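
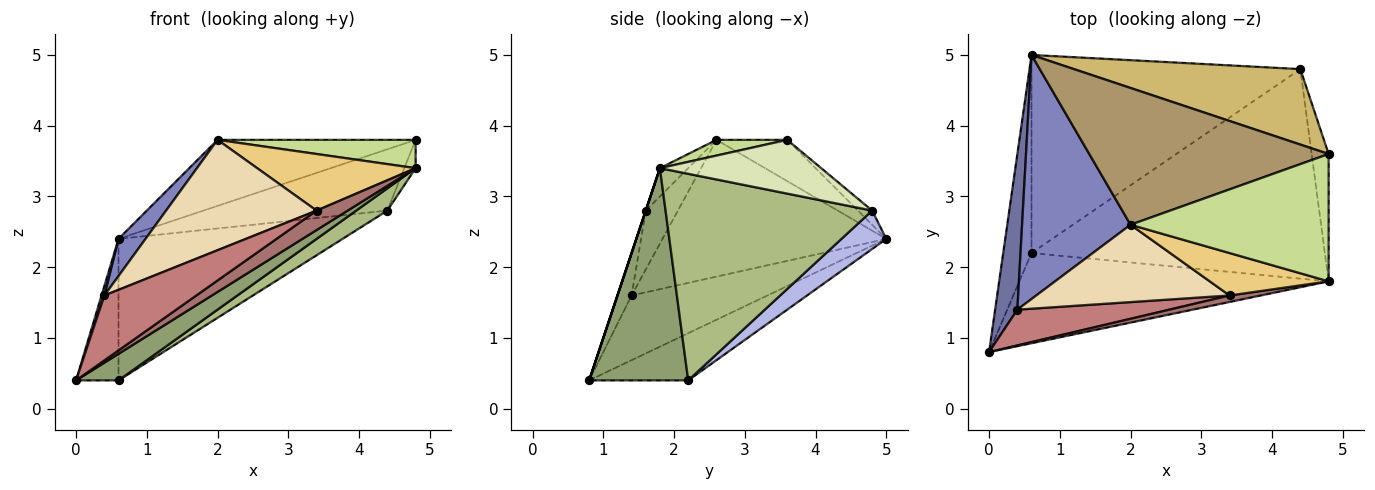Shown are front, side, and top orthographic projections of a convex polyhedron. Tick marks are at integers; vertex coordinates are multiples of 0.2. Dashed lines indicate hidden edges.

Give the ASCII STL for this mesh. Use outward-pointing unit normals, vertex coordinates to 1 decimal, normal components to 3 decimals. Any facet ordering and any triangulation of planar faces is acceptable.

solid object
 facet normal -0.946 -0.020 0.325
  outer loop
   vertex 0.4 1.4 1.6
   vertex 0.6 5.0 2.4
   vertex 0.0 0.8 0.4
  endloop
 endfacet
 facet normal -0.780 -0.094 0.619
  outer loop
   vertex 0.4 1.4 1.6
   vertex 2.0 2.6 3.8
   vertex 0.6 5.0 2.4
  endloop
 endfacet
 facet normal -0.805 0.345 -0.483
  outer loop
   vertex 0.6 2.2 0.4
   vertex 0.0 0.8 0.4
   vertex 0.6 5.0 2.4
  endloop
 endfacet
 facet normal 0.115 0.577 -0.808
  outer loop
   vertex 0.6 2.2 0.4
   vertex 0.6 5.0 2.4
   vertex 4.4 4.8 2.8
  endloop
 endfacet
 facet normal 0.550 -0.236 -0.801
  outer loop
   vertex 0.6 2.2 0.4
   vertex 4.8 1.8 3.4
   vertex 0.0 0.8 0.4
  endloop
 endfacet
 facet normal 0.574 -0.086 -0.815
  outer loop
   vertex 0.6 2.2 0.4
   vertex 4.4 4.8 2.8
   vertex 4.8 1.8 3.4
  endloop
 endfacet
 facet normal 0.077 -0.216 0.973
  outer loop
   vertex 4.8 3.6 3.8
   vertex 2.0 2.6 3.8
   vertex 4.8 1.8 3.4
  endloop
 endfacet
 facet normal 0.951 0.067 -0.300
  outer loop
   vertex 4.8 3.6 3.8
   vertex 4.8 1.8 3.4
   vertex 4.4 4.8 2.8
  endloop
 endfacet
 facet normal -0.153 0.430 0.890
  outer loop
   vertex 4.8 3.6 3.8
   vertex 0.6 5.0 2.4
   vertex 2.0 2.6 3.8
  endloop
 endfacet
 facet normal -0.048 0.630 0.775
  outer loop
   vertex 4.8 3.6 3.8
   vertex 4.4 4.8 2.8
   vertex 0.6 5.0 2.4
  endloop
 endfacet
 facet normal -0.141 -0.792 0.594
  outer loop
   vertex 3.4 1.6 2.8
   vertex 4.8 1.8 3.4
   vertex 2.0 2.6 3.8
  endloop
 endfacet
 facet normal -0.172 -0.807 0.565
  outer loop
   vertex 3.4 1.6 2.8
   vertex 2.0 2.6 3.8
   vertex 0.4 1.4 1.6
  endloop
 endfacet
 facet normal 0.000 -0.949 0.316
  outer loop
   vertex 3.4 1.6 2.8
   vertex 0.0 0.8 0.4
   vertex 4.8 1.8 3.4
  endloop
 endfacet
 facet normal -0.134 -0.868 0.478
  outer loop
   vertex 3.4 1.6 2.8
   vertex 0.4 1.4 1.6
   vertex 0.0 0.8 0.4
  endloop
 endfacet
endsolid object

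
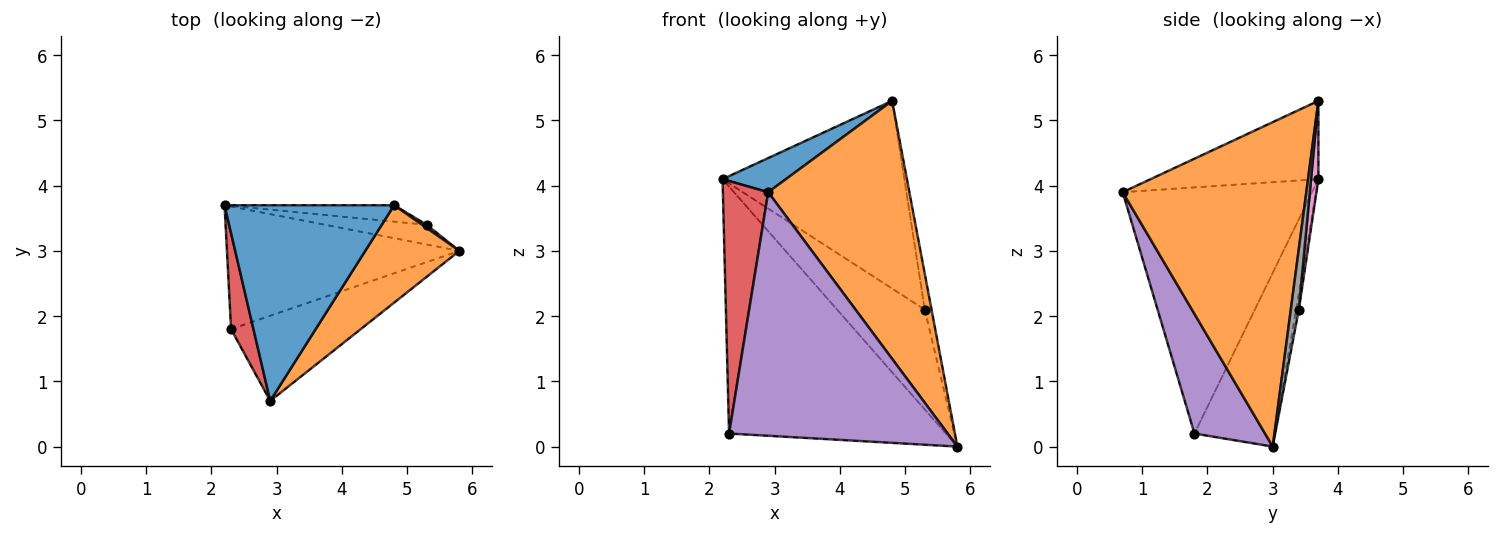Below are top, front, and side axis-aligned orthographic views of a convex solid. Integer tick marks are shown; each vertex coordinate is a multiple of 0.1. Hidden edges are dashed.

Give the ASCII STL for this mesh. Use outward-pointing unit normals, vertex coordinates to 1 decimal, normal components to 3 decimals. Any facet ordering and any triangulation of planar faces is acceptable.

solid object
 facet normal -0.414 -0.156 0.897
  outer loop
   vertex 4.8 3.7 5.3
   vertex 2.2 3.7 4.1
   vertex 2.9 0.7 3.9
  endloop
 endfacet
 facet normal 0.773 -0.594 0.224
  outer loop
   vertex 4.8 3.7 5.3
   vertex 2.9 0.7 3.9
   vertex 5.8 3.0 0.0
  endloop
 endfacet
 facet normal -0.316 0.850 -0.422
  outer loop
   vertex 2.3 1.8 0.2
   vertex 2.2 3.7 4.1
   vertex 5.8 3.0 0.0
  endloop
 endfacet
 facet normal -0.969 -0.232 0.088
  outer loop
   vertex 2.3 1.8 0.2
   vertex 2.9 0.7 3.9
   vertex 2.2 3.7 4.1
  endloop
 endfacet
 facet normal 0.292 -0.903 -0.316
  outer loop
   vertex 2.3 1.8 0.2
   vertex 5.8 3.0 0.0
   vertex 2.9 0.7 3.9
  endloop
 endfacet
 facet normal -0.030 0.981 -0.194
  outer loop
   vertex 5.3 3.4 2.1
   vertex 5.8 3.0 0.0
   vertex 2.2 3.7 4.1
  endloop
 endfacet
 facet normal 0.040 0.995 -0.087
  outer loop
   vertex 5.3 3.4 2.1
   vertex 2.2 3.7 4.1
   vertex 4.8 3.7 5.3
  endloop
 endfacet
 facet normal 0.762 0.645 0.059
  outer loop
   vertex 5.3 3.4 2.1
   vertex 4.8 3.7 5.3
   vertex 5.8 3.0 0.0
  endloop
 endfacet
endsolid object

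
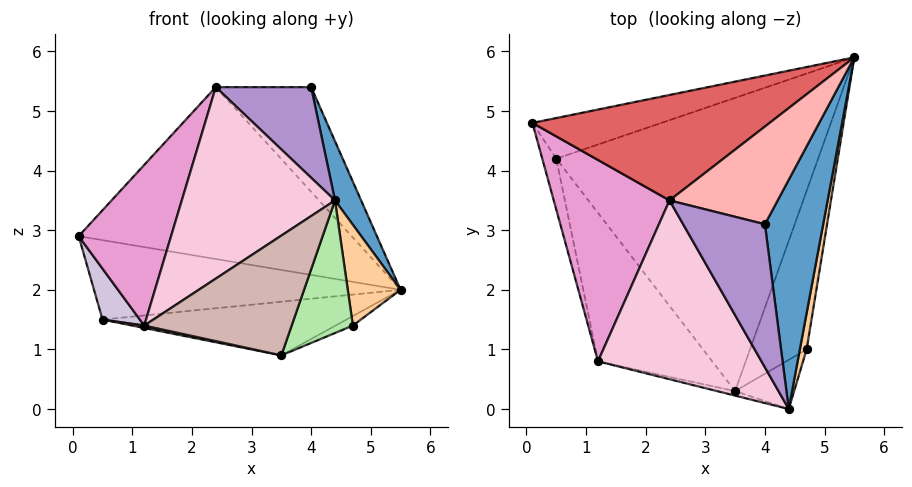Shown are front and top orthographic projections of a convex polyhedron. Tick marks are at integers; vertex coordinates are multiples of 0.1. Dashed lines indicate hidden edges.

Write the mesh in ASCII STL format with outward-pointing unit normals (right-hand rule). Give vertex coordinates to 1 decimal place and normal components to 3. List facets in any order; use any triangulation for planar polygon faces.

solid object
 facet normal 0.936 -0.088 0.341
  outer loop
   vertex 4.0 3.1 5.4
   vertex 4.4 0.0 3.5
   vertex 5.5 5.9 2.0
  endloop
 endfacet
 facet normal -0.249 0.862 -0.441
  outer loop
   vertex 0.5 4.2 1.5
   vertex 0.1 4.8 2.9
   vertex 5.5 5.9 2.0
  endloop
 endfacet
 facet normal 0.037 0.180 -0.983
  outer loop
   vertex 0.5 4.2 1.5
   vertex 5.5 5.9 2.0
   vertex 3.5 0.3 0.9
  endloop
 endfacet
 facet normal 0.984 -0.168 0.061
  outer loop
   vertex 4.7 1.0 1.4
   vertex 5.5 5.9 2.0
   vertex 4.4 0.0 3.5
  endloop
 endfacet
 facet normal 0.356 0.056 -0.933
  outer loop
   vertex 4.7 1.0 1.4
   vertex 3.5 0.3 0.9
   vertex 5.5 5.9 2.0
  endloop
 endfacet
 facet normal 0.569 -0.771 -0.286
  outer loop
   vertex 4.7 1.0 1.4
   vertex 4.4 0.0 3.5
   vertex 3.5 0.3 0.9
  endloop
 endfacet
 facet normal -0.086 0.849 0.521
  outer loop
   vertex 2.4 3.5 5.4
   vertex 5.5 5.9 2.0
   vertex 0.1 4.8 2.9
  endloop
 endfacet
 facet normal 0.180 0.719 0.671
  outer loop
   vertex 2.4 3.5 5.4
   vertex 4.0 3.1 5.4
   vertex 5.5 5.9 2.0
  endloop
 endfacet
 facet normal -0.133 -0.530 0.837
  outer loop
   vertex 2.4 3.5 5.4
   vertex 4.4 0.0 3.5
   vertex 4.0 3.1 5.4
  endloop
 endfacet
 facet normal -0.962 -0.192 -0.192
  outer loop
   vertex 1.2 0.8 1.4
   vertex 0.1 4.8 2.9
   vertex 0.5 4.2 1.5
  endloop
 endfacet
 facet normal -0.216 -0.016 -0.976
  outer loop
   vertex 1.2 0.8 1.4
   vertex 0.5 4.2 1.5
   vertex 3.5 0.3 0.9
  endloop
 endfacet
 facet normal -0.220 -0.975 -0.036
  outer loop
   vertex 1.2 0.8 1.4
   vertex 3.5 0.3 0.9
   vertex 4.4 0.0 3.5
  endloop
 endfacet
 facet normal -0.769 -0.399 0.500
  outer loop
   vertex 1.2 0.8 1.4
   vertex 2.4 3.5 5.4
   vertex 0.1 4.8 2.9
  endloop
 endfacet
 facet normal -0.533 -0.618 0.577
  outer loop
   vertex 1.2 0.8 1.4
   vertex 4.4 0.0 3.5
   vertex 2.4 3.5 5.4
  endloop
 endfacet
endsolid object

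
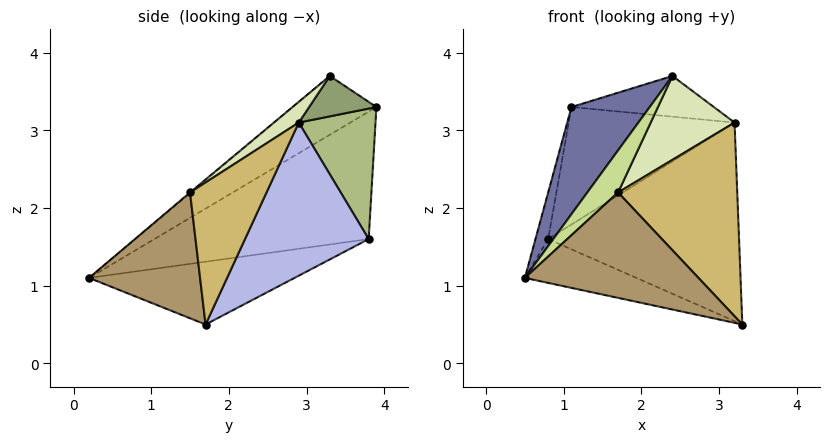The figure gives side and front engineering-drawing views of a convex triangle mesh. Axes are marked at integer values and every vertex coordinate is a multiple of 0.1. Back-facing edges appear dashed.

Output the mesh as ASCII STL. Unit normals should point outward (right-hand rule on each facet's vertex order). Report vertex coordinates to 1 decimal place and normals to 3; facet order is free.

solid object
 facet normal -0.435 -0.407 0.803
  outer loop
   vertex 2.4 3.3 3.7
   vertex 1.1 3.9 3.3
   vertex 0.5 0.2 1.1
  endloop
 endfacet
 facet normal -0.286 0.155 -0.946
  outer loop
   vertex 0.8 3.8 1.6
   vertex 3.3 1.7 0.5
   vertex 0.5 0.2 1.1
  endloop
 endfacet
 facet normal -0.984 0.058 0.170
  outer loop
   vertex 0.8 3.8 1.6
   vertex 0.5 0.2 1.1
   vertex 1.1 3.9 3.3
  endloop
 endfacet
 facet normal 0.511 0.788 -0.344
  outer loop
   vertex 3.2 2.9 3.1
   vertex 3.3 1.7 0.5
   vertex 0.8 3.8 1.6
  endloop
 endfacet
 facet normal 0.427 0.904 -0.033
  outer loop
   vertex 3.2 2.9 3.1
   vertex 1.1 3.9 3.3
   vertex 2.4 3.3 3.7
  endloop
 endfacet
 facet normal 0.417 0.900 -0.126
  outer loop
   vertex 3.2 2.9 3.1
   vertex 0.8 3.8 1.6
   vertex 1.1 3.9 3.3
  endloop
 endfacet
 facet normal -0.019 -0.636 0.772
  outer loop
   vertex 1.7 1.5 2.2
   vertex 2.4 3.3 3.7
   vertex 0.5 0.2 1.1
  endloop
 endfacet
 facet normal 0.199 -0.672 0.713
  outer loop
   vertex 1.7 1.5 2.2
   vertex 3.2 2.9 3.1
   vertex 2.4 3.3 3.7
  endloop
 endfacet
 facet normal 0.499 -0.780 0.378
  outer loop
   vertex 1.7 1.5 2.2
   vertex 0.5 0.2 1.1
   vertex 3.3 1.7 0.5
  endloop
 endfacet
 facet normal 0.500 -0.779 0.379
  outer loop
   vertex 1.7 1.5 2.2
   vertex 3.3 1.7 0.5
   vertex 3.2 2.9 3.1
  endloop
 endfacet
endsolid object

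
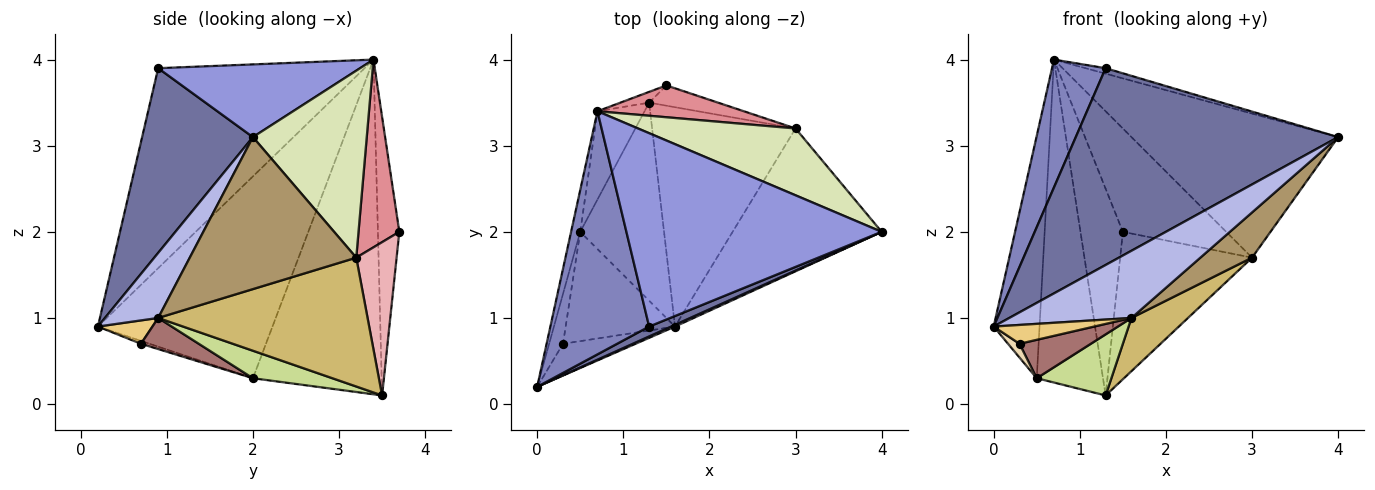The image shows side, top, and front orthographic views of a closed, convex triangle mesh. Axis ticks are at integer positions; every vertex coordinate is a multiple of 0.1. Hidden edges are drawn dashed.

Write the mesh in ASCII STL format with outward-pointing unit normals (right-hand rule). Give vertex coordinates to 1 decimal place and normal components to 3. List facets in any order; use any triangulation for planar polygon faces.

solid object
 facet normal 0.389 -0.920 0.046
  outer loop
   vertex 1.3 0.9 3.9
   vertex 0.0 0.2 0.9
   vertex 4.0 2.0 3.1
  endloop
 endfacet
 facet normal -0.873 -0.227 0.431
  outer loop
   vertex 1.3 0.9 3.9
   vertex 0.7 3.4 4.0
   vertex 0.0 0.2 0.9
  endloop
 endfacet
 facet normal 0.274 0.027 0.961
  outer loop
   vertex 1.3 0.9 3.9
   vertex 4.0 2.0 3.1
   vertex 0.7 3.4 4.0
  endloop
 endfacet
 facet normal 0.399 -0.916 0.023
  outer loop
   vertex 1.6 0.9 1.0
   vertex 4.0 2.0 3.1
   vertex 0.0 0.2 0.9
  endloop
 endfacet
 facet normal -0.966 0.254 -0.044
  outer loop
   vertex 0.5 2.0 0.3
   vertex 0.0 0.2 0.9
   vertex 0.7 3.4 4.0
  endloop
 endfacet
 facet normal -0.882 0.454 -0.124
  outer loop
   vertex 0.5 2.0 0.3
   vertex 0.7 3.4 4.0
   vertex 1.3 3.5 0.1
  endloop
 endfacet
 facet normal 0.299 -0.281 -0.912
  outer loop
   vertex 0.5 2.0 0.3
   vertex 1.3 3.5 0.1
   vertex 1.6 0.9 1.0
  endloop
 endfacet
 facet normal 0.447 0.812 0.376
  outer loop
   vertex 3.0 3.2 1.7
   vertex 0.7 3.4 4.0
   vertex 4.0 2.0 3.1
  endloop
 endfacet
 facet normal 0.697 -0.216 -0.683
  outer loop
   vertex 3.0 3.2 1.7
   vertex 4.0 2.0 3.1
   vertex 1.6 0.9 1.0
  endloop
 endfacet
 facet normal 0.658 -0.178 -0.732
  outer loop
   vertex 3.0 3.2 1.7
   vertex 1.6 0.9 1.0
   vertex 1.3 3.5 0.1
  endloop
 endfacet
 facet normal 0.267 -0.492 -0.829
  outer loop
   vertex 0.3 0.7 0.7
   vertex 1.6 0.9 1.0
   vertex 0.0 0.2 0.9
  endloop
 endfacet
 facet normal -0.196 -0.261 -0.945
  outer loop
   vertex 0.3 0.7 0.7
   vertex 0.0 0.2 0.9
   vertex 0.5 2.0 0.3
  endloop
 endfacet
 facet normal 0.260 -0.320 -0.911
  outer loop
   vertex 0.3 0.7 0.7
   vertex 0.5 2.0 0.3
   vertex 1.6 0.9 1.0
  endloop
 endfacet
 facet normal -0.450 0.892 -0.046
  outer loop
   vertex 1.5 3.7 2.0
   vertex 1.3 3.5 0.1
   vertex 0.7 3.4 4.0
  endloop
 endfacet
 facet normal 0.353 0.894 0.275
  outer loop
   vertex 1.5 3.7 2.0
   vertex 0.7 3.4 4.0
   vertex 3.0 3.2 1.7
  endloop
 endfacet
 facet normal 0.290 0.948 -0.130
  outer loop
   vertex 1.5 3.7 2.0
   vertex 3.0 3.2 1.7
   vertex 1.3 3.5 0.1
  endloop
 endfacet
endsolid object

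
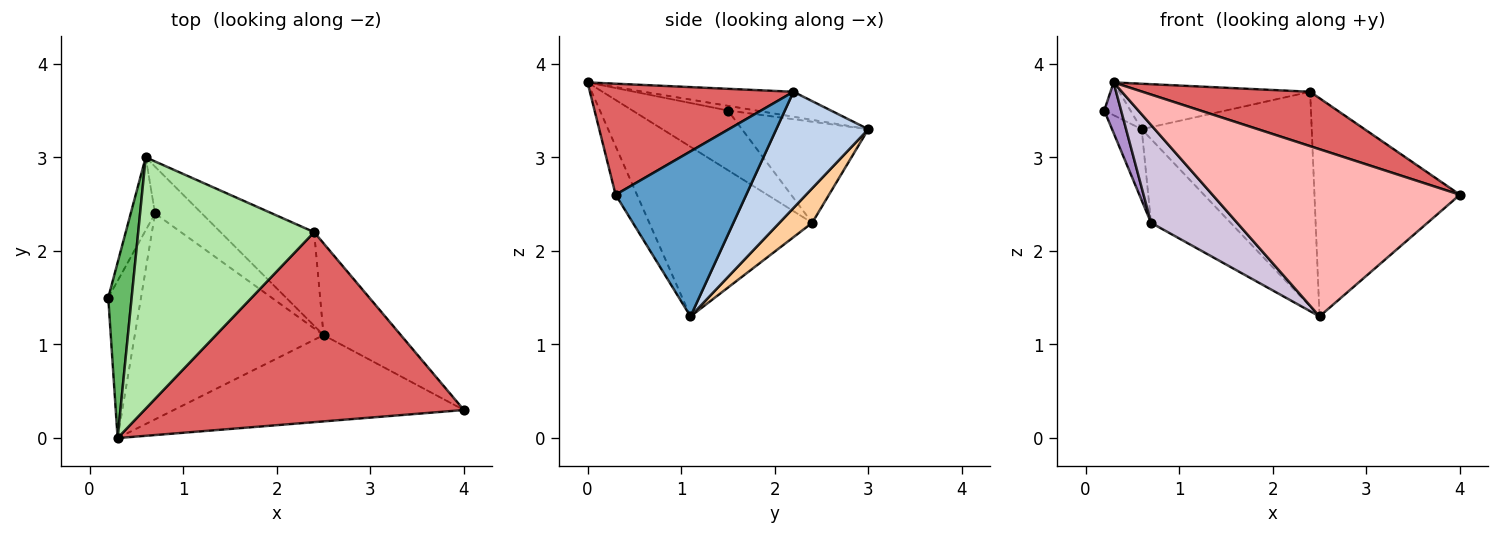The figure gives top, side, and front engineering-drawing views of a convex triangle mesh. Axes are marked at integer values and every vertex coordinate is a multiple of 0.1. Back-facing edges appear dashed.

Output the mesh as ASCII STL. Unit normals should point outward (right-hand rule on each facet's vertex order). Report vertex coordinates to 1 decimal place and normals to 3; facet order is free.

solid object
 facet normal 0.638 0.710 -0.299
  outer loop
   vertex 2.4 2.2 3.7
   vertex 4.0 0.3 2.6
   vertex 2.5 1.1 1.3
  endloop
 endfacet
 facet normal 0.444 0.821 -0.358
  outer loop
   vertex 2.4 2.2 3.7
   vertex 2.5 1.1 1.3
   vertex 0.6 3.0 3.3
  endloop
 endfacet
 facet normal -0.948 0.222 -0.228
  outer loop
   vertex 0.7 2.4 2.3
   vertex 0.2 1.5 3.5
   vertex 0.6 3.0 3.3
  endloop
 endfacet
 facet normal 0.338 0.821 -0.459
  outer loop
   vertex 0.7 2.4 2.3
   vertex 0.6 3.0 3.3
   vertex 2.5 1.1 1.3
  endloop
 endfacet
 facet normal -0.193 0.180 0.965
  outer loop
   vertex 0.3 0.0 3.8
   vertex 0.6 3.0 3.3
   vertex 0.2 1.5 3.5
  endloop
 endfacet
 facet normal -0.138 0.176 0.975
  outer loop
   vertex 0.3 0.0 3.8
   vertex 2.4 2.2 3.7
   vertex 0.6 3.0 3.3
  endloop
 endfacet
 facet normal 0.317 -0.261 0.912
  outer loop
   vertex 0.3 0.0 3.8
   vertex 4.0 0.3 2.6
   vertex 2.4 2.2 3.7
  endloop
 endfacet
 facet normal -0.076 -0.886 -0.457
  outer loop
   vertex 0.3 0.0 3.8
   vertex 2.5 1.1 1.3
   vertex 4.0 0.3 2.6
  endloop
 endfacet
 facet normal -0.866 -0.153 -0.476
  outer loop
   vertex 0.3 0.0 3.8
   vertex 0.2 1.5 3.5
   vertex 0.7 2.4 2.3
  endloop
 endfacet
 facet normal -0.630 -0.333 -0.701
  outer loop
   vertex 0.3 0.0 3.8
   vertex 0.7 2.4 2.3
   vertex 2.5 1.1 1.3
  endloop
 endfacet
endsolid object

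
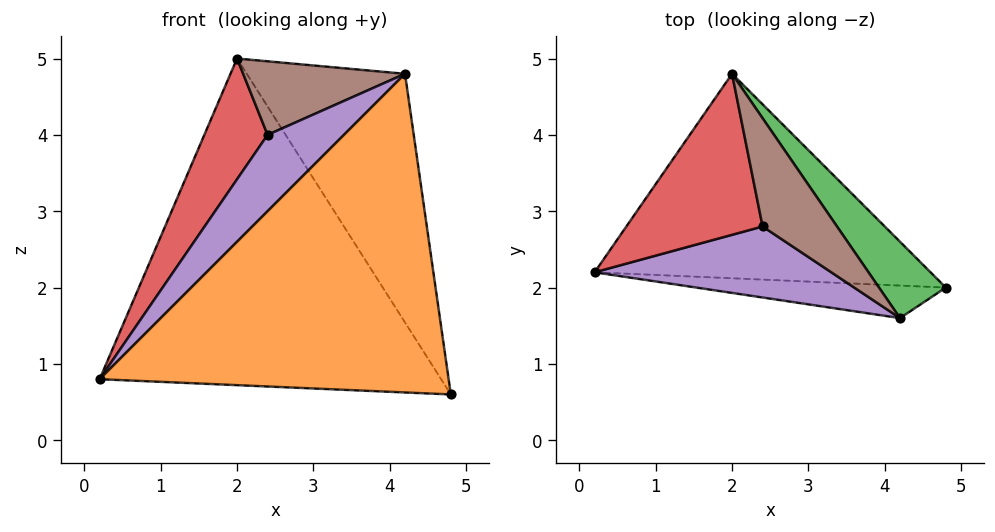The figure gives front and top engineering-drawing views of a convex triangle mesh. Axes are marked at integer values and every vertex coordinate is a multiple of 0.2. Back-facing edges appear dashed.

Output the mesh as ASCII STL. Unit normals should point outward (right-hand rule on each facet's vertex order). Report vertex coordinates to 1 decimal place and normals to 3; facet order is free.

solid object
 facet normal 0.014 0.848 -0.531
  outer loop
   vertex 2.0 4.8 5.0
   vertex 4.8 2.0 0.6
   vertex 0.2 2.2 0.8
  endloop
 endfacet
 facet normal -0.048 -0.994 -0.101
  outer loop
   vertex 4.2 1.6 4.8
   vertex 0.2 2.2 0.8
   vertex 4.8 2.0 0.6
  endloop
 endfacet
 facet normal 0.817 0.551 0.169
  outer loop
   vertex 4.2 1.6 4.8
   vertex 4.8 2.0 0.6
   vertex 2.0 4.8 5.0
  endloop
 endfacet
 facet normal -0.707 -0.424 0.566
  outer loop
   vertex 2.4 2.8 4.0
   vertex 2.0 4.8 5.0
   vertex 0.2 2.2 0.8
  endloop
 endfacet
 facet normal -0.620 -0.574 0.534
  outer loop
   vertex 2.4 2.8 4.0
   vertex 0.2 2.2 0.8
   vertex 4.2 1.6 4.8
  endloop
 endfacet
 facet normal -0.596 -0.451 0.664
  outer loop
   vertex 2.4 2.8 4.0
   vertex 4.2 1.6 4.8
   vertex 2.0 4.8 5.0
  endloop
 endfacet
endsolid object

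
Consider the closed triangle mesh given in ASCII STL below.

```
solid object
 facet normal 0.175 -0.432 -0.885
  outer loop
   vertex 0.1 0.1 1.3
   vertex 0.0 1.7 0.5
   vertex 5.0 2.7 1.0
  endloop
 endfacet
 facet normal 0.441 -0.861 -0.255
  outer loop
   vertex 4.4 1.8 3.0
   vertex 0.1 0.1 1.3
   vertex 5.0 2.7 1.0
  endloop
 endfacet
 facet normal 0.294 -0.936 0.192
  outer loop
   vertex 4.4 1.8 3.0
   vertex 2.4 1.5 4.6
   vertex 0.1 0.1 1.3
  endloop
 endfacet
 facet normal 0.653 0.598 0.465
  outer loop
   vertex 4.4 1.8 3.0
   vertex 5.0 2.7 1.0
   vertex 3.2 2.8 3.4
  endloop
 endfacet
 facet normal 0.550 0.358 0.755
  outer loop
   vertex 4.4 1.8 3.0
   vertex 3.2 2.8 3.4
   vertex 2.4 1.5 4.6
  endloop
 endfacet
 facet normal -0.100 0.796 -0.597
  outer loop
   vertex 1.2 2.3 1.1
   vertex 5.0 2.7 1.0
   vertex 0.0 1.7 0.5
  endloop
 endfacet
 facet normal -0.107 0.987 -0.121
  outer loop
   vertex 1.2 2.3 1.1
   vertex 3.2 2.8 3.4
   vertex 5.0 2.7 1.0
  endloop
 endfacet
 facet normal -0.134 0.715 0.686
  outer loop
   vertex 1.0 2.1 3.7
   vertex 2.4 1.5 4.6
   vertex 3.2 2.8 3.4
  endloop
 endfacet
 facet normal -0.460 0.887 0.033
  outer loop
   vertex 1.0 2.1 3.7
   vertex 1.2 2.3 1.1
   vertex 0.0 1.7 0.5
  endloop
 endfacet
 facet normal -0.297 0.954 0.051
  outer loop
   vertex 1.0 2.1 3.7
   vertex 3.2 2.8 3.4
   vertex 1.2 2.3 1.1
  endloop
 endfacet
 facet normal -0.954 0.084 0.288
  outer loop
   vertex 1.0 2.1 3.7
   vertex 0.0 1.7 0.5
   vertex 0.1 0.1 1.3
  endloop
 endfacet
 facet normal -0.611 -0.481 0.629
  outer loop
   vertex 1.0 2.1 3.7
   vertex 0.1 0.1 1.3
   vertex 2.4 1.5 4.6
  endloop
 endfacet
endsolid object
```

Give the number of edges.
18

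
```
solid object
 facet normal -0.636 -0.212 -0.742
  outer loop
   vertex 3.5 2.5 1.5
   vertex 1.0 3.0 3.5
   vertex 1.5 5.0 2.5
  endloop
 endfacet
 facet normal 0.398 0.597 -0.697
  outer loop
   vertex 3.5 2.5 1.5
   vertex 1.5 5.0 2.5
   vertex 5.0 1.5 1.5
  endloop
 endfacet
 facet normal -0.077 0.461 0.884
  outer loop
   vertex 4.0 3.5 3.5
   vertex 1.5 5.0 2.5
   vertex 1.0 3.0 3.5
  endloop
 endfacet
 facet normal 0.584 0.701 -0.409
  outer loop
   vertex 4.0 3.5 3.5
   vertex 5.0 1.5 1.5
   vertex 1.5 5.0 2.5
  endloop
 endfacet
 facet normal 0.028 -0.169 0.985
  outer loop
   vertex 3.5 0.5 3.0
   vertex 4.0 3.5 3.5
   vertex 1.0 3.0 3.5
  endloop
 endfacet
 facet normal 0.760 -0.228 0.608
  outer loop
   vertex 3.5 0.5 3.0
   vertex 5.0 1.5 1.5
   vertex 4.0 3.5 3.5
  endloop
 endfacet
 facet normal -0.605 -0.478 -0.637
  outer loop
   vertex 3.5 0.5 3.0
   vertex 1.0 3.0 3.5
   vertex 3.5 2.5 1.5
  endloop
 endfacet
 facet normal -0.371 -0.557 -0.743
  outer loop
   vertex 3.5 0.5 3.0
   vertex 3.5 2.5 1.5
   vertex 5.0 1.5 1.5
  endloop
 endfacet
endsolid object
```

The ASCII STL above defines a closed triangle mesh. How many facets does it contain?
8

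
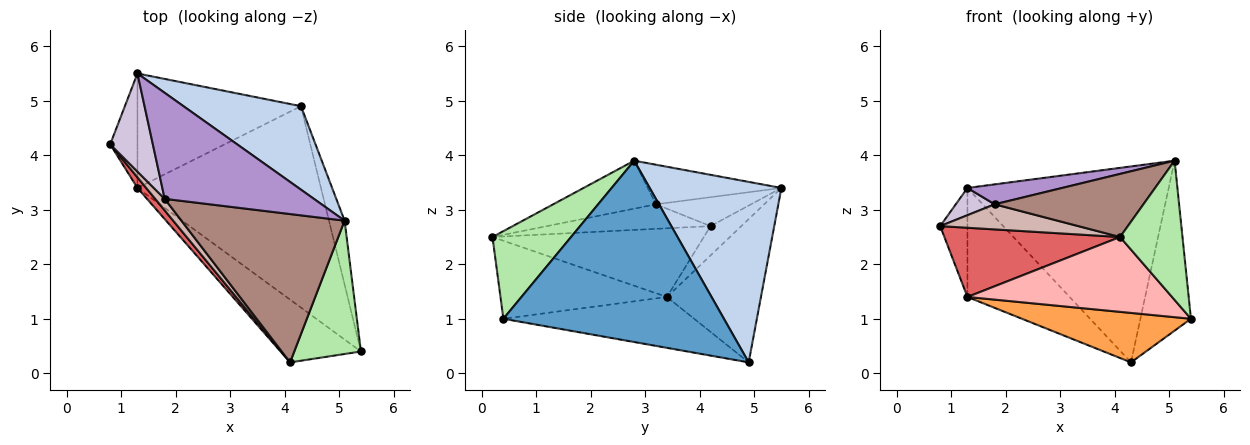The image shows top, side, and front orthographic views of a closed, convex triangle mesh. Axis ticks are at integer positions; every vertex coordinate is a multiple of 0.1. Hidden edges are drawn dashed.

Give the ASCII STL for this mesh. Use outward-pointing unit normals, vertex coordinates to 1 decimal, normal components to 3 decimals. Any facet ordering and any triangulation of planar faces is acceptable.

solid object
 facet normal 0.971 0.223 -0.084
  outer loop
   vertex 5.1 2.8 3.9
   vertex 5.4 0.4 1.0
   vertex 4.3 4.9 0.2
  endloop
 endfacet
 facet normal 0.516 0.788 0.336
  outer loop
   vertex 1.3 5.5 3.4
   vertex 5.1 2.8 3.9
   vertex 4.3 4.9 0.2
  endloop
 endfacet
 facet normal -0.260 -0.230 -0.938
  outer loop
   vertex 1.3 3.4 1.4
   vertex 4.3 4.9 0.2
   vertex 5.4 0.4 1.0
  endloop
 endfacet
 facet normal -0.615 0.544 -0.571
  outer loop
   vertex 1.3 3.4 1.4
   vertex 0.8 4.2 2.7
   vertex 1.3 5.5 3.4
  endloop
 endfacet
 facet normal -0.536 0.582 -0.611
  outer loop
   vertex 1.3 3.4 1.4
   vertex 1.3 5.5 3.4
   vertex 4.3 4.9 0.2
  endloop
 endfacet
 facet normal 0.673 -0.534 0.512
  outer loop
   vertex 4.1 0.2 2.5
   vertex 5.4 0.4 1.0
   vertex 5.1 2.8 3.9
  endloop
 endfacet
 facet normal -0.765 -0.636 0.097
  outer loop
   vertex 4.1 0.2 2.5
   vertex 0.8 4.2 2.7
   vertex 1.3 3.4 1.4
  endloop
 endfacet
 facet normal -0.529 -0.650 -0.545
  outer loop
   vertex 4.1 0.2 2.5
   vertex 1.3 3.4 1.4
   vertex 5.4 0.4 1.0
  endloop
 endfacet
 facet normal -0.252 -0.179 0.951
  outer loop
   vertex 1.8 3.2 3.1
   vertex 5.1 2.8 3.9
   vertex 1.3 5.5 3.4
  endloop
 endfacet
 facet normal -0.547 -0.224 0.807
  outer loop
   vertex 1.8 3.2 3.1
   vertex 1.3 5.5 3.4
   vertex 0.8 4.2 2.7
  endloop
 endfacet
 facet normal -0.261 -0.378 0.888
  outer loop
   vertex 1.8 3.2 3.1
   vertex 4.1 0.2 2.5
   vertex 5.1 2.8 3.9
  endloop
 endfacet
 facet normal -0.732 -0.618 0.285
  outer loop
   vertex 1.8 3.2 3.1
   vertex 0.8 4.2 2.7
   vertex 4.1 0.2 2.5
  endloop
 endfacet
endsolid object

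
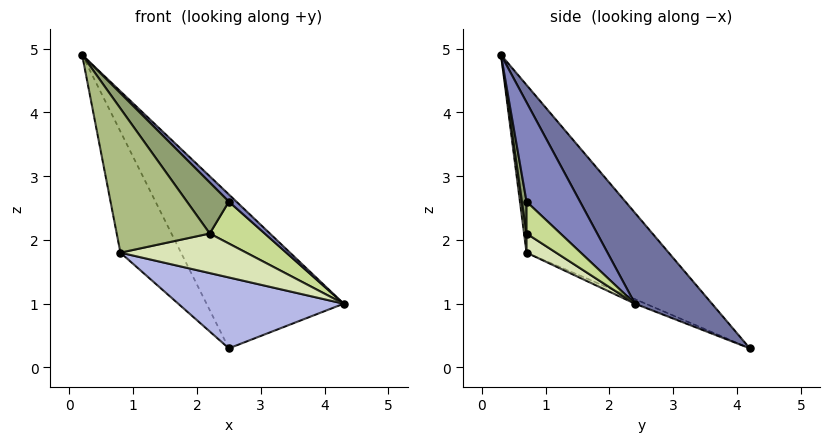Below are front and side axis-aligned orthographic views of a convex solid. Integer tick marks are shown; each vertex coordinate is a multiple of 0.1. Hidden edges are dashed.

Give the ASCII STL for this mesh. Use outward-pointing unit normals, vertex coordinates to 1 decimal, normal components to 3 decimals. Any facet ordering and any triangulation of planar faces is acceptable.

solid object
 facet normal 0.349 0.622 0.701
  outer loop
   vertex 2.5 4.2 0.3
   vertex 0.2 0.3 4.9
   vertex 4.3 2.4 1.0
  endloop
 endfacet
 facet normal 0.712 -0.100 0.695
  outer loop
   vertex 2.5 0.7 2.6
   vertex 4.3 2.4 1.0
   vertex 0.2 0.3 4.9
  endloop
 endfacet
 facet normal -0.913 0.389 -0.126
  outer loop
   vertex 0.8 0.7 1.8
   vertex 0.2 0.3 4.9
   vertex 2.5 4.2 0.3
  endloop
 endfacet
 facet normal -0.025 -0.384 -0.923
  outer loop
   vertex 0.8 0.7 1.8
   vertex 2.5 4.2 0.3
   vertex 4.3 2.4 1.0
  endloop
 endfacet
 facet normal 0.108 -0.992 -0.065
  outer loop
   vertex 2.2 0.7 2.1
   vertex 2.5 0.7 2.6
   vertex 0.2 0.3 4.9
  endloop
 endfacet
 facet normal 0.026 -0.992 -0.123
  outer loop
   vertex 2.2 0.7 2.1
   vertex 0.2 0.3 4.9
   vertex 0.8 0.7 1.8
  endloop
 endfacet
 facet normal 0.500 -0.812 -0.300
  outer loop
   vertex 2.2 0.7 2.1
   vertex 4.3 2.4 1.0
   vertex 2.5 0.7 2.6
  endloop
 endfacet
 facet normal 0.156 -0.665 -0.730
  outer loop
   vertex 2.2 0.7 2.1
   vertex 0.8 0.7 1.8
   vertex 4.3 2.4 1.0
  endloop
 endfacet
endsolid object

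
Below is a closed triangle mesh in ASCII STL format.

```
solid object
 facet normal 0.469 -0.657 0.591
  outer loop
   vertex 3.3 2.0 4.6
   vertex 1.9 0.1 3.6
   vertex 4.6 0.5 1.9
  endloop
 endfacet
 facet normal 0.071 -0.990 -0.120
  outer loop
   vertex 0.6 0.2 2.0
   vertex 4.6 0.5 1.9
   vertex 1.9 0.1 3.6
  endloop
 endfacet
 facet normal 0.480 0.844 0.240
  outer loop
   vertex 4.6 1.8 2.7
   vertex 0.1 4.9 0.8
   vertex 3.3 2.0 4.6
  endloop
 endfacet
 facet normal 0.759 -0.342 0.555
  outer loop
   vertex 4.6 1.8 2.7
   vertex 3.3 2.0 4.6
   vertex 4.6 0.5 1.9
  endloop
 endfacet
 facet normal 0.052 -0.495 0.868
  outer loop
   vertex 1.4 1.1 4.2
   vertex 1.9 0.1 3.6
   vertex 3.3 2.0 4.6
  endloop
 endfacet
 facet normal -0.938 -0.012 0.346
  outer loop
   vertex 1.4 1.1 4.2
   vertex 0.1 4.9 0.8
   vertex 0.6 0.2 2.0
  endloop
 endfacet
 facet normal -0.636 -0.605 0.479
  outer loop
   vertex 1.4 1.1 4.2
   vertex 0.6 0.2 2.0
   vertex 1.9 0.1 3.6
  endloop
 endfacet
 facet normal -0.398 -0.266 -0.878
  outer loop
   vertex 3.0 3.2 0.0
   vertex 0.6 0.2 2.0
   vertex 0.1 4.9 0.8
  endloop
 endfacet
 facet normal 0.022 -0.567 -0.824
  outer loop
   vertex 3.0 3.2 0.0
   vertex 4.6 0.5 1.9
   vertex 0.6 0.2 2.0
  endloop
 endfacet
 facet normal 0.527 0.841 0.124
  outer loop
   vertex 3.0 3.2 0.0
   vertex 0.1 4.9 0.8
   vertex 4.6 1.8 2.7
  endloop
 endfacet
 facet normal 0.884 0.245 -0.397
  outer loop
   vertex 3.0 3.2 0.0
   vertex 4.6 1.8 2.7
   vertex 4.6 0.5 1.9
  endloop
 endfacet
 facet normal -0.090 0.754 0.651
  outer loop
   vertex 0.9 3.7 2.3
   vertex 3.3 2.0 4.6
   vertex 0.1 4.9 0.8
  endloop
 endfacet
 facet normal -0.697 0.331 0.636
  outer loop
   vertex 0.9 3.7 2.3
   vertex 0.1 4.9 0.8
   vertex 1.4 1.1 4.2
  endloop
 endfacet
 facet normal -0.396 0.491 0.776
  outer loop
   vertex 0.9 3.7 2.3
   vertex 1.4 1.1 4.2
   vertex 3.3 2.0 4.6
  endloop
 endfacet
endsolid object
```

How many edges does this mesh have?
21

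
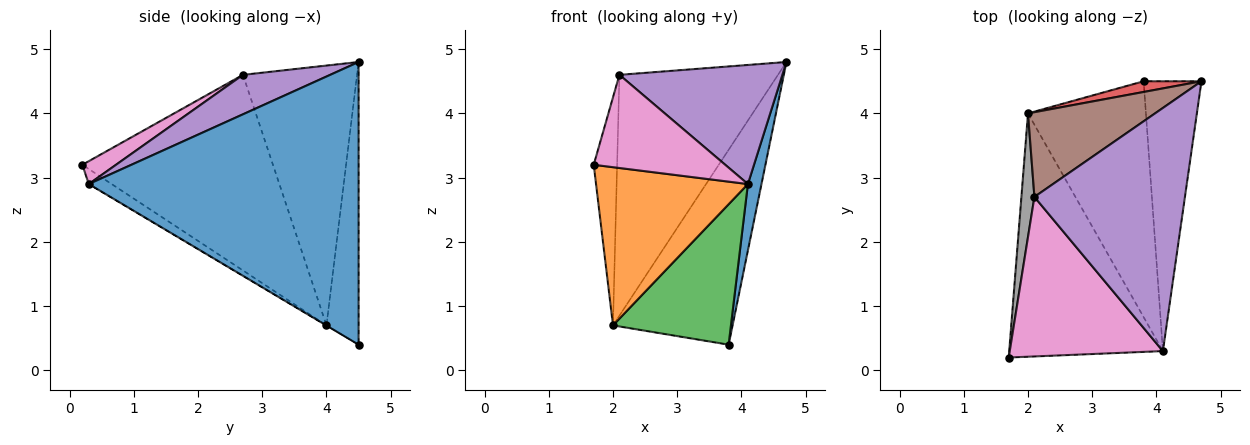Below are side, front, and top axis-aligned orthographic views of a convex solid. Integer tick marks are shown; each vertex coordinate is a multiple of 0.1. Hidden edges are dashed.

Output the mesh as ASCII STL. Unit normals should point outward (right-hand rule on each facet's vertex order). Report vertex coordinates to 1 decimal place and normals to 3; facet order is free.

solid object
 facet normal 0.979 -0.049 -0.200
  outer loop
   vertex 4.1 0.3 2.9
   vertex 3.8 4.5 0.4
   vertex 4.7 4.5 4.8
  endloop
 endfacet
 facet normal -0.082 -0.543 -0.836
  outer loop
   vertex 2.0 4.0 0.7
   vertex 4.1 0.3 2.9
   vertex 1.7 0.2 3.2
  endloop
 endfacet
 facet normal -0.001 -0.512 -0.859
  outer loop
   vertex 2.0 4.0 0.7
   vertex 3.8 4.5 0.4
   vertex 4.1 0.3 2.9
  endloop
 endfacet
 facet normal -0.259 0.964 0.053
  outer loop
   vertex 2.0 4.0 0.7
   vertex 4.7 4.5 4.8
   vertex 3.8 4.5 0.4
  endloop
 endfacet
 facet normal 0.229 -0.428 0.874
  outer loop
   vertex 2.1 2.7 4.6
   vertex 4.1 0.3 2.9
   vertex 4.7 4.5 4.8
  endloop
 endfacet
 facet normal -0.562 0.781 0.275
  outer loop
   vertex 2.1 2.7 4.6
   vertex 4.7 4.5 4.8
   vertex 2.0 4.0 0.7
  endloop
 endfacet
 facet normal 0.128 -0.500 0.856
  outer loop
   vertex 2.1 2.7 4.6
   vertex 1.7 0.2 3.2
   vertex 4.1 0.3 2.9
  endloop
 endfacet
 facet normal -0.990 0.122 0.066
  outer loop
   vertex 2.1 2.7 4.6
   vertex 2.0 4.0 0.7
   vertex 1.7 0.2 3.2
  endloop
 endfacet
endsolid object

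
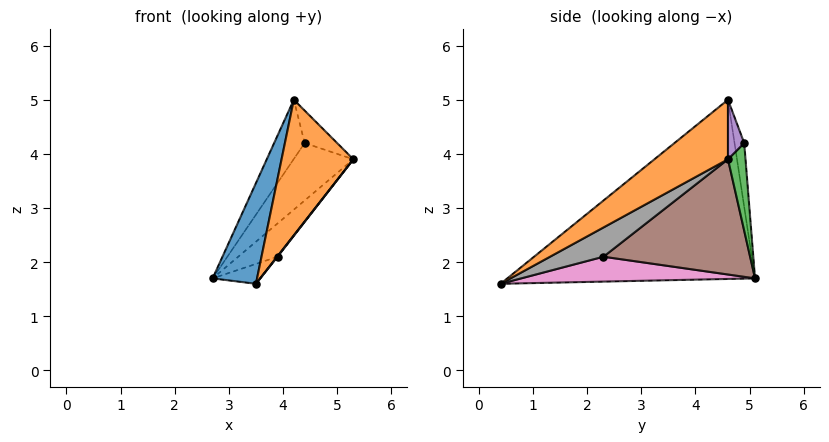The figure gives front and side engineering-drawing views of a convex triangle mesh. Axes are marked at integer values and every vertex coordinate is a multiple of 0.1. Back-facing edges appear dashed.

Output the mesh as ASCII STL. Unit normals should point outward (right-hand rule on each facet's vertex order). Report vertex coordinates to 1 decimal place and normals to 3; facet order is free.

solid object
 facet normal -0.907 -0.163 0.388
  outer loop
   vertex 4.2 4.6 5.0
   vertex 2.7 5.1 1.7
   vertex 3.5 0.4 1.6
  endloop
 endfacet
 facet normal 0.582 -0.568 0.582
  outer loop
   vertex 4.2 4.6 5.0
   vertex 3.5 0.4 1.6
   vertex 5.3 4.6 3.9
  endloop
 endfacet
 facet normal 0.280 0.953 -0.114
  outer loop
   vertex 4.4 4.9 4.2
   vertex 5.3 4.6 3.9
   vertex 2.7 5.1 1.7
  endloop
 endfacet
 facet normal -0.291 0.917 0.271
  outer loop
   vertex 4.4 4.9 4.2
   vertex 2.7 5.1 1.7
   vertex 4.2 4.6 5.0
  endloop
 endfacet
 facet normal 0.408 0.816 0.408
  outer loop
   vertex 4.4 4.9 4.2
   vertex 4.2 4.6 5.0
   vertex 5.3 4.6 3.9
  endloop
 endfacet
 facet normal 0.655 0.176 -0.735
  outer loop
   vertex 3.9 2.3 2.1
   vertex 2.7 5.1 1.7
   vertex 5.3 4.6 3.9
  endloop
 endfacet
 facet normal 0.533 0.109 -0.839
  outer loop
   vertex 3.9 2.3 2.1
   vertex 3.5 0.4 1.6
   vertex 2.7 5.1 1.7
  endloop
 endfacet
 facet normal 0.794 -0.007 -0.608
  outer loop
   vertex 3.9 2.3 2.1
   vertex 5.3 4.6 3.9
   vertex 3.5 0.4 1.6
  endloop
 endfacet
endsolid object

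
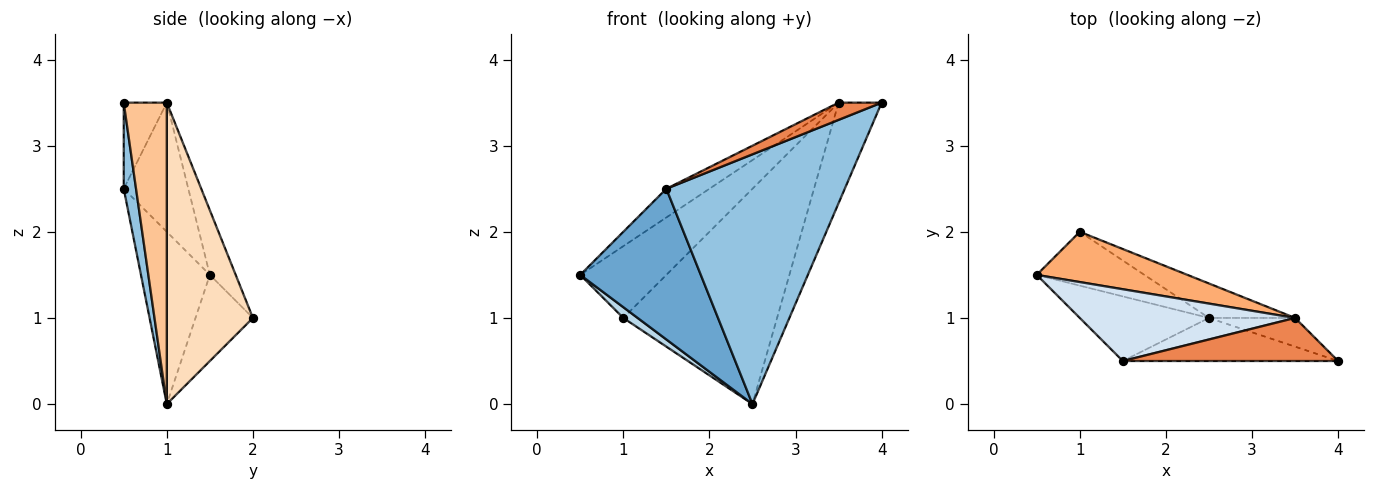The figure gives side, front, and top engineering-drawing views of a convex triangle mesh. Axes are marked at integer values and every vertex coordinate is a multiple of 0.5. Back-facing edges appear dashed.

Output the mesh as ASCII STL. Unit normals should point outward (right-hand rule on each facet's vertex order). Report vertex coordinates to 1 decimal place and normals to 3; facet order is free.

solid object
 facet normal -0.465 -0.814 -0.349
  outer loop
   vertex 2.5 1.0 0.0
   vertex 1.5 0.5 2.5
   vertex 0.5 1.5 1.5
  endloop
 endfacet
 facet normal 0.068 -0.983 -0.170
  outer loop
   vertex 2.5 1.0 0.0
   vertex 4.0 0.5 3.5
   vertex 1.5 0.5 2.5
  endloop
 endfacet
 facet normal -0.617 -0.154 -0.772
  outer loop
   vertex 1.0 2.0 1.0
   vertex 2.5 1.0 0.0
   vertex 0.5 1.5 1.5
  endloop
 endfacet
 facet normal -0.487 0.324 0.811
  outer loop
   vertex 3.5 1.0 3.5
   vertex 0.5 1.5 1.5
   vertex 1.5 0.5 2.5
  endloop
 endfacet
 facet normal -0.348 -0.348 0.870
  outer loop
   vertex 3.5 1.0 3.5
   vertex 1.5 0.5 2.5
   vertex 4.0 0.5 3.5
  endloop
 endfacet
 facet normal -0.239 0.796 0.557
  outer loop
   vertex 3.5 1.0 3.5
   vertex 1.0 2.0 1.0
   vertex 0.5 1.5 1.5
  endloop
 endfacet
 facet normal 0.693 0.693 -0.198
  outer loop
   vertex 3.5 1.0 3.5
   vertex 4.0 0.5 3.5
   vertex 2.5 1.0 0.0
  endloop
 endfacet
 facet normal 0.484 0.864 -0.138
  outer loop
   vertex 3.5 1.0 3.5
   vertex 2.5 1.0 0.0
   vertex 1.0 2.0 1.0
  endloop
 endfacet
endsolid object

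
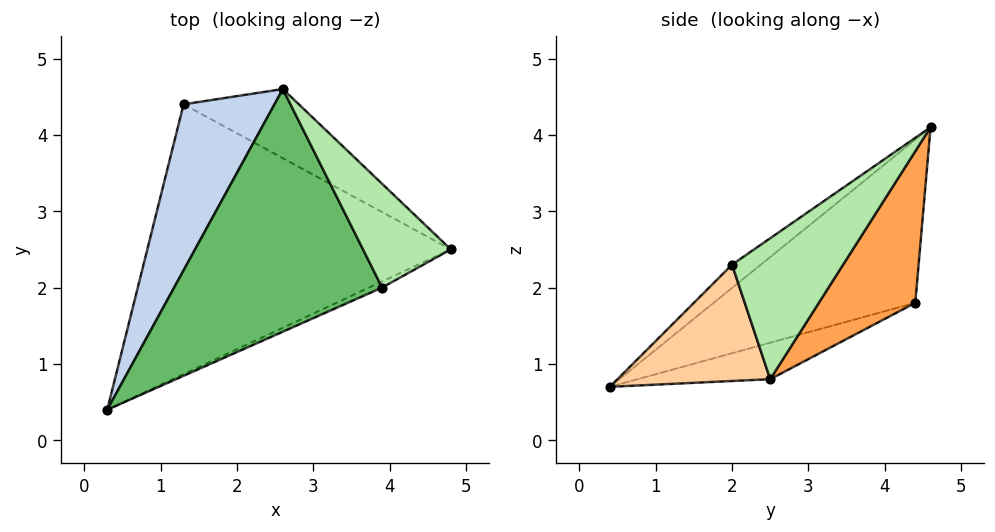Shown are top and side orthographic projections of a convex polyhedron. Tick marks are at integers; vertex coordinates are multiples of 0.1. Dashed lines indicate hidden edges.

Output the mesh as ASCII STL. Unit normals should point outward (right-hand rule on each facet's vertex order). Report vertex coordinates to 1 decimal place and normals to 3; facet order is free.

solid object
 facet normal -0.114 0.290 -0.950
  outer loop
   vertex 1.3 4.4 1.8
   vertex 4.8 2.5 0.8
   vertex 0.3 0.4 0.7
  endloop
 endfacet
 facet normal -0.871 0.084 0.485
  outer loop
   vertex 1.3 4.4 1.8
   vertex 0.3 0.4 0.7
   vertex 2.6 4.6 4.1
  endloop
 endfacet
 facet normal 0.389 0.872 -0.296
  outer loop
   vertex 1.3 4.4 1.8
   vertex 2.6 4.6 4.1
   vertex 4.8 2.5 0.8
  endloop
 endfacet
 facet normal 0.423 -0.905 -0.048
  outer loop
   vertex 3.9 2.0 2.3
   vertex 0.3 0.4 0.7
   vertex 4.8 2.5 0.8
  endloop
 endfacet
 facet normal -0.089 -0.597 0.797
  outer loop
   vertex 3.9 2.0 2.3
   vertex 2.6 4.6 4.1
   vertex 0.3 0.4 0.7
  endloop
 endfacet
 facet normal 0.847 0.058 0.528
  outer loop
   vertex 3.9 2.0 2.3
   vertex 4.8 2.5 0.8
   vertex 2.6 4.6 4.1
  endloop
 endfacet
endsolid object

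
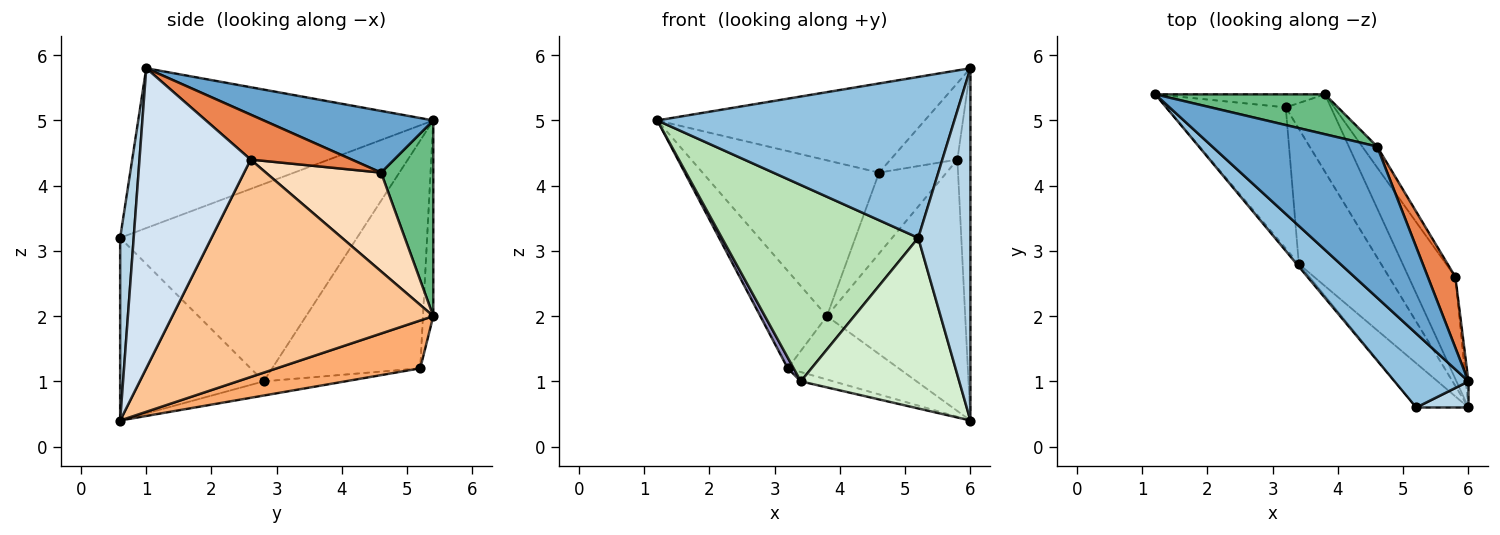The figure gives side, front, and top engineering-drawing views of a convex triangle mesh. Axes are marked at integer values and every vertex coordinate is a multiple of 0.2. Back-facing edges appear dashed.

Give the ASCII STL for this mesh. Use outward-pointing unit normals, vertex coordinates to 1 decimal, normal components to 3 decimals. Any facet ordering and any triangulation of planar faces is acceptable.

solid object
 facet normal 0.307 0.484 0.820
  outer loop
   vertex 4.6 4.6 4.2
   vertex 1.2 5.4 5.0
   vertex 6.0 1.0 5.8
  endloop
 endfacet
 facet normal -0.670 -0.675 0.310
  outer loop
   vertex 5.2 0.6 3.2
   vertex 6.0 1.0 5.8
   vertex 1.2 5.4 5.0
  endloop
 endfacet
 facet normal 0.250 -0.966 0.072
  outer loop
   vertex 5.2 0.6 3.2
   vertex 6.0 0.6 0.4
   vertex 6.0 1.0 5.8
  endloop
 endfacet
 facet normal 0.993 0.117 -0.009
  outer loop
   vertex 5.8 2.6 4.4
   vertex 6.0 1.0 5.8
   vertex 6.0 0.6 0.4
  endloop
 endfacet
 facet normal 0.743 0.491 0.455
  outer loop
   vertex 5.8 2.6 4.4
   vertex 4.6 4.6 4.2
   vertex 6.0 1.0 5.8
  endloop
 endfacet
 facet normal 0.634 0.490 -0.598
  outer loop
   vertex 3.8 5.4 2.0
   vertex 6.0 0.6 0.4
   vertex 3.2 5.2 1.2
  endloop
 endfacet
 facet normal 0.868 0.460 -0.187
  outer loop
   vertex 3.8 5.4 2.0
   vertex 5.8 2.6 4.4
   vertex 6.0 0.6 0.4
  endloop
 endfacet
 facet normal 0.856 0.501 -0.129
  outer loop
   vertex 3.8 5.4 2.0
   vertex 4.6 4.6 4.2
   vertex 5.8 2.6 4.4
  endloop
 endfacet
 facet normal 0.275 0.931 0.239
  outer loop
   vertex 3.8 5.4 2.0
   vertex 1.2 5.4 5.0
   vertex 4.6 4.6 4.2
  endloop
 endfacet
 facet normal -0.151 0.980 -0.131
  outer loop
   vertex 3.8 5.4 2.0
   vertex 3.2 5.2 1.2
   vertex 1.2 5.4 5.0
  endloop
 endfacet
 facet normal -0.770 -0.638 -0.008
  outer loop
   vertex 3.4 2.8 1.0
   vertex 5.2 0.6 3.2
   vertex 1.2 5.4 5.0
  endloop
 endfacet
 facet normal -0.659 -0.728 -0.188
  outer loop
   vertex 3.4 2.8 1.0
   vertex 6.0 0.6 0.4
   vertex 5.2 0.6 3.2
  endloop
 endfacet
 facet normal -0.885 -0.035 -0.464
  outer loop
   vertex 3.4 2.8 1.0
   vertex 1.2 5.4 5.0
   vertex 3.2 5.2 1.2
  endloop
 endfacet
 facet normal -0.170 0.068 -0.983
  outer loop
   vertex 3.4 2.8 1.0
   vertex 3.2 5.2 1.2
   vertex 6.0 0.6 0.4
  endloop
 endfacet
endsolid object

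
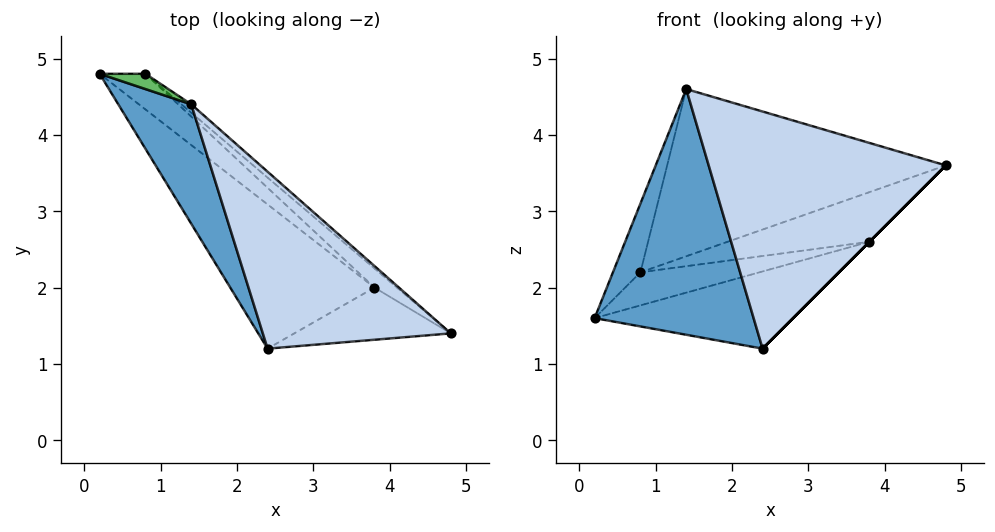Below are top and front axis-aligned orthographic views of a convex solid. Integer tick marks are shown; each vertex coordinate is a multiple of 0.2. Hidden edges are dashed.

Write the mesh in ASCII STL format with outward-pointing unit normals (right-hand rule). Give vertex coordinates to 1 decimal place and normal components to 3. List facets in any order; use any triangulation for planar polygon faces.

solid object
 facet normal -0.812 -0.525 0.255
  outer loop
   vertex 1.4 4.4 4.6
   vertex 0.2 4.8 1.6
   vertex 2.4 1.2 1.2
  endloop
 endfacet
 facet normal -0.469 -0.708 0.528
  outer loop
   vertex 1.4 4.4 4.6
   vertex 2.4 1.2 1.2
   vertex 4.8 1.4 3.6
  endloop
 endfacet
 facet normal 0.522 0.403 -0.752
  outer loop
   vertex 3.8 2.0 2.6
   vertex 2.4 1.2 1.2
   vertex 0.2 4.8 1.6
  endloop
 endfacet
 facet normal 0.707 0.000 -0.707
  outer loop
   vertex 3.8 2.0 2.6
   vertex 4.8 1.4 3.6
   vertex 2.4 1.2 1.2
  endloop
 endfacet
 facet normal -0.212 0.954 0.212
  outer loop
   vertex 0.8 4.8 2.2
   vertex 0.2 4.8 1.6
   vertex 1.4 4.4 4.6
  endloop
 endfacet
 facet normal 0.655 0.755 -0.038
  outer loop
   vertex 0.8 4.8 2.2
   vertex 1.4 4.4 4.6
   vertex 4.8 1.4 3.6
  endloop
 endfacet
 facet normal 0.591 0.549 -0.591
  outer loop
   vertex 0.8 4.8 2.2
   vertex 3.8 2.0 2.6
   vertex 0.2 4.8 1.6
  endloop
 endfacet
 facet normal 0.677 0.687 -0.264
  outer loop
   vertex 0.8 4.8 2.2
   vertex 4.8 1.4 3.6
   vertex 3.8 2.0 2.6
  endloop
 endfacet
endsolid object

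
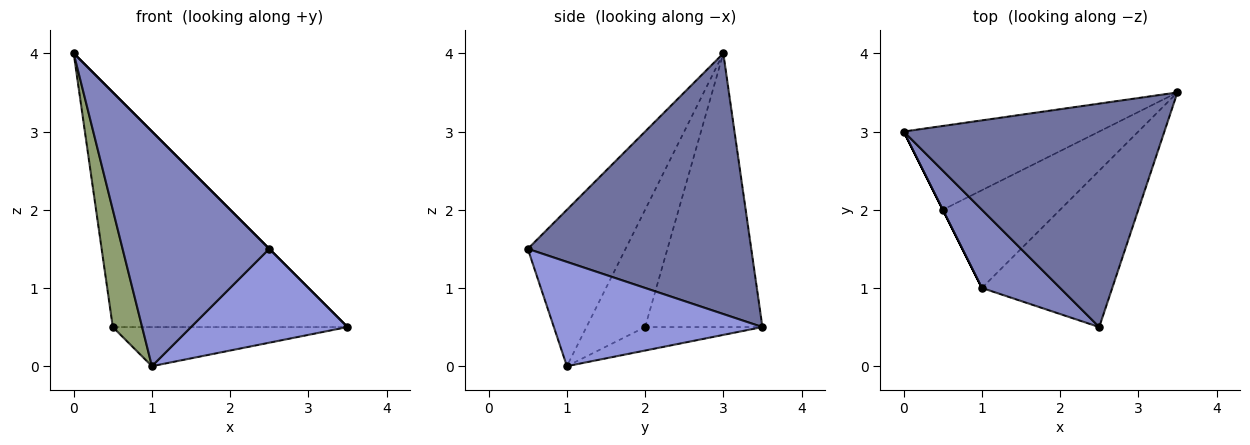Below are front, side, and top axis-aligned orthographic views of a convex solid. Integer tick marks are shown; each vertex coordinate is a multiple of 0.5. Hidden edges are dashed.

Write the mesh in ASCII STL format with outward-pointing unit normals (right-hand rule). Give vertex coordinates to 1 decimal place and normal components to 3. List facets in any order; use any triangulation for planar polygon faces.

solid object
 facet normal 0.707 0.000 0.707
  outer loop
   vertex 2.5 0.5 1.5
   vertex 3.5 3.5 0.5
   vertex 0.0 3.0 4.0
  endloop
 endfacet
 facet normal -0.535 -0.802 0.267
  outer loop
   vertex 1.0 1.0 0.0
   vertex 2.5 0.5 1.5
   vertex 0.0 3.0 4.0
  endloop
 endfacet
 facet normal 0.566 -0.424 -0.707
  outer loop
   vertex 1.0 1.0 0.0
   vertex 3.5 3.5 0.5
   vertex 2.5 0.5 1.5
  endloop
 endfacet
 facet normal -0.426 0.852 -0.304
  outer loop
   vertex 0.5 2.0 0.5
   vertex 0.0 3.0 4.0
   vertex 3.5 3.5 0.5
  endloop
 endfacet
 facet normal -0.894 -0.447 0.000
  outer loop
   vertex 0.5 2.0 0.5
   vertex 1.0 1.0 0.0
   vertex 0.0 3.0 4.0
  endloop
 endfacet
 facet normal -0.183 0.365 -0.913
  outer loop
   vertex 0.5 2.0 0.5
   vertex 3.5 3.5 0.5
   vertex 1.0 1.0 0.0
  endloop
 endfacet
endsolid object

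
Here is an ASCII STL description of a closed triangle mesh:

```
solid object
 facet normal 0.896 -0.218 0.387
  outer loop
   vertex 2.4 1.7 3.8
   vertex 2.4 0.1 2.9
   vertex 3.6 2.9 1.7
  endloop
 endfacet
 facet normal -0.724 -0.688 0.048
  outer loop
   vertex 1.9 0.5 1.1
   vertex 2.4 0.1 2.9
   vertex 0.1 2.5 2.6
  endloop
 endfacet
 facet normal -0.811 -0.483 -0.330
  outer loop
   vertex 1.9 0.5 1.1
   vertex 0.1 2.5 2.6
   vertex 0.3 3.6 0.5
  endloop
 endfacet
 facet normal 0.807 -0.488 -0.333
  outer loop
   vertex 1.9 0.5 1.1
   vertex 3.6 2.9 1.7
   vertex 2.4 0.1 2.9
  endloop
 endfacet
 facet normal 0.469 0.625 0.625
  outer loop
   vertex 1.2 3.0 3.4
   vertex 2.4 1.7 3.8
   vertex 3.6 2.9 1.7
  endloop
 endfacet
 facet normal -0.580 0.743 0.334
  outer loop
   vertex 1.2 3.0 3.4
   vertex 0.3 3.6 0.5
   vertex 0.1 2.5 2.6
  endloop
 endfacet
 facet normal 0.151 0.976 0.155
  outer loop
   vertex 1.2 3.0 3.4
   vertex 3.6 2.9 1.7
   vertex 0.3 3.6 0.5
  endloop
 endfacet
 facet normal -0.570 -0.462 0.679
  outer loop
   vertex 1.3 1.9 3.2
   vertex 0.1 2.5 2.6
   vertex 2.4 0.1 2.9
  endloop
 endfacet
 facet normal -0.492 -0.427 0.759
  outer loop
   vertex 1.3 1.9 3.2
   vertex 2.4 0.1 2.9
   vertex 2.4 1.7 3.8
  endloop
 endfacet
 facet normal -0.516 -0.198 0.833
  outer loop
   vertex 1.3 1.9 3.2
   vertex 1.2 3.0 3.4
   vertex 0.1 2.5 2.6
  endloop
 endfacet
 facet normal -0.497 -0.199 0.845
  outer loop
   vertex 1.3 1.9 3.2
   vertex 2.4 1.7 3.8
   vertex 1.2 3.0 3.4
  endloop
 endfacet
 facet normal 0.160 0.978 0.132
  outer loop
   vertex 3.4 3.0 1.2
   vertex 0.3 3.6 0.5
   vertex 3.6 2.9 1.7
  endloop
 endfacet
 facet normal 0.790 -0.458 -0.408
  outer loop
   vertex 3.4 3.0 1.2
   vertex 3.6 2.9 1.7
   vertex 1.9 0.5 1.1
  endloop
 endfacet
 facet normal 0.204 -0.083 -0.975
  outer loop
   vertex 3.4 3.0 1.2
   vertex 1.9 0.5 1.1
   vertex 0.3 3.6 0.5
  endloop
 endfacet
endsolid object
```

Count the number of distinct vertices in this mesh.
9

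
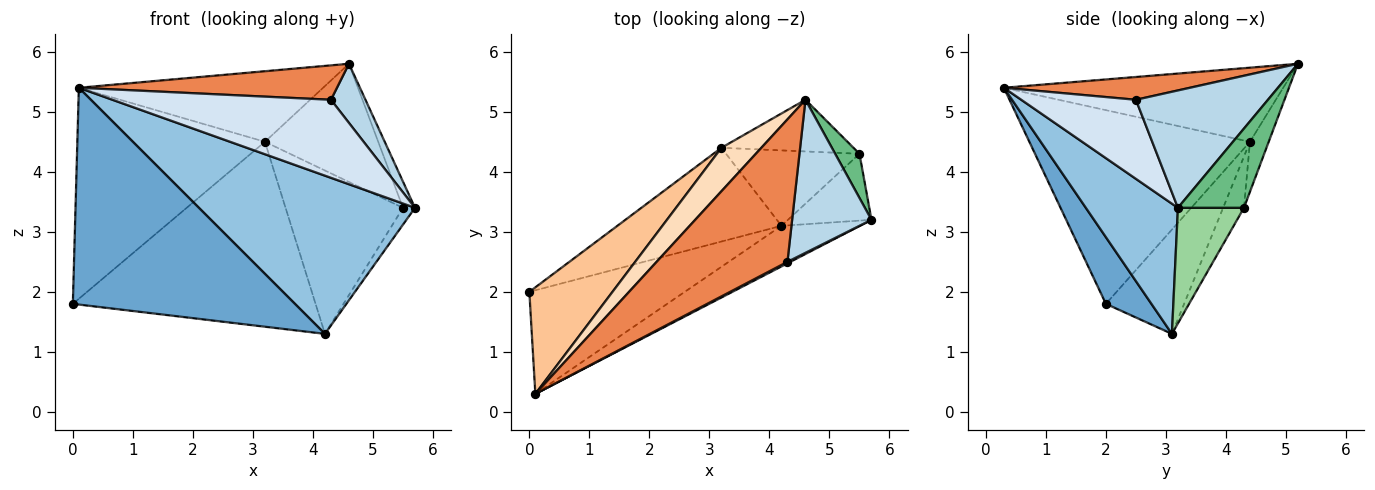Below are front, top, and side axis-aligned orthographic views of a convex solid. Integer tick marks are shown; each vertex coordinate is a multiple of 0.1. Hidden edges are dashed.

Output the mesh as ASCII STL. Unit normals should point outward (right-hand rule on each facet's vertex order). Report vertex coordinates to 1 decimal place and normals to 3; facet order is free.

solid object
 facet normal 0.182 -0.887 -0.424
  outer loop
   vertex 4.2 3.1 1.3
   vertex 0.1 0.3 5.4
   vertex 0.0 2.0 1.8
  endloop
 endfacet
 facet normal 0.382 -0.895 -0.230
  outer loop
   vertex 4.2 3.1 1.3
   vertex 5.7 3.2 3.4
   vertex 0.1 0.3 5.4
  endloop
 endfacet
 facet normal 0.810 -0.212 0.547
  outer loop
   vertex 4.3 2.5 5.2
   vertex 5.7 3.2 3.4
   vertex 4.6 5.2 5.8
  endloop
 endfacet
 facet normal 0.465 -0.885 0.017
  outer loop
   vertex 4.3 2.5 5.2
   vertex 0.1 0.3 5.4
   vertex 5.7 3.2 3.4
  endloop
 endfacet
 facet normal 0.167 -0.232 0.958
  outer loop
   vertex 4.3 2.5 5.2
   vertex 4.6 5.2 5.8
   vertex 0.1 0.3 5.4
  endloop
 endfacet
 facet normal -0.276 0.857 -0.435
  outer loop
   vertex 3.2 4.4 4.5
   vertex 4.2 3.1 1.3
   vertex 0.0 2.0 1.8
  endloop
 endfacet
 facet normal -0.724 0.616 0.311
  outer loop
   vertex 3.2 4.4 4.5
   vertex 0.0 2.0 1.8
   vertex 0.1 0.3 5.4
  endloop
 endfacet
 facet normal -0.698 0.610 0.376
  outer loop
   vertex 3.2 4.4 4.5
   vertex 0.1 0.3 5.4
   vertex 4.6 5.2 5.8
  endloop
 endfacet
 facet normal 0.942 0.171 0.289
  outer loop
   vertex 5.5 4.3 3.4
   vertex 4.6 5.2 5.8
   vertex 5.7 3.2 3.4
  endloop
 endfacet
 facet normal 0.802 0.146 -0.580
  outer loop
   vertex 5.5 4.3 3.4
   vertex 5.7 3.2 3.4
   vertex 4.2 3.1 1.3
  endloop
 endfacet
 facet normal -0.150 0.906 -0.396
  outer loop
   vertex 5.5 4.3 3.4
   vertex 3.2 4.4 4.5
   vertex 4.6 5.2 5.8
  endloop
 endfacet
 facet normal -0.159 0.896 -0.414
  outer loop
   vertex 5.5 4.3 3.4
   vertex 4.2 3.1 1.3
   vertex 3.2 4.4 4.5
  endloop
 endfacet
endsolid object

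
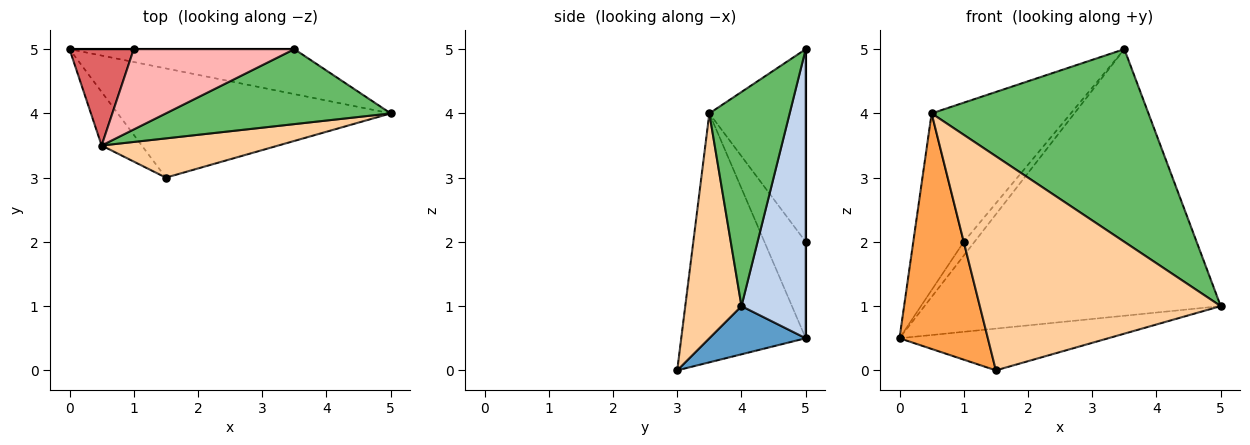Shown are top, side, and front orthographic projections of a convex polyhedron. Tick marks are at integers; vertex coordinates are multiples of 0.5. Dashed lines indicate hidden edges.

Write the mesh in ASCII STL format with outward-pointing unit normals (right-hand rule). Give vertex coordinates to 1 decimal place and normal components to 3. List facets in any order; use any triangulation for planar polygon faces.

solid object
 facet normal 0.163 0.352 -0.922
  outer loop
   vertex 1.5 3.0 0.0
   vertex 0.0 5.0 0.5
   vertex 5.0 4.0 1.0
  endloop
 endfacet
 facet normal 0.209 0.964 -0.163
  outer loop
   vertex 3.5 5.0 5.0
   vertex 5.0 4.0 1.0
   vertex 0.0 5.0 0.5
  endloop
 endfacet
 facet normal -0.809 -0.574 -0.130
  outer loop
   vertex 0.5 3.5 4.0
   vertex 0.0 5.0 0.5
   vertex 1.5 3.0 0.0
  endloop
 endfacet
 facet normal 0.224 -0.959 0.176
  outer loop
   vertex 0.5 3.5 4.0
   vertex 1.5 3.0 0.0
   vertex 5.0 4.0 1.0
  endloop
 endfacet
 facet normal 0.326 -0.881 0.343
  outer loop
   vertex 0.5 3.5 4.0
   vertex 5.0 4.0 1.0
   vertex 3.5 5.0 5.0
  endloop
 endfacet
 facet normal 0.000 1.000 0.000
  outer loop
   vertex 1.0 5.0 2.0
   vertex 3.5 5.0 5.0
   vertex 0.0 5.0 0.5
  endloop
 endfacet
 facet normal -0.583 0.713 0.389
  outer loop
   vertex 1.0 5.0 2.0
   vertex 0.0 5.0 0.5
   vertex 0.5 3.5 4.0
  endloop
 endfacet
 facet normal -0.514 0.743 0.429
  outer loop
   vertex 1.0 5.0 2.0
   vertex 0.5 3.5 4.0
   vertex 3.5 5.0 5.0
  endloop
 endfacet
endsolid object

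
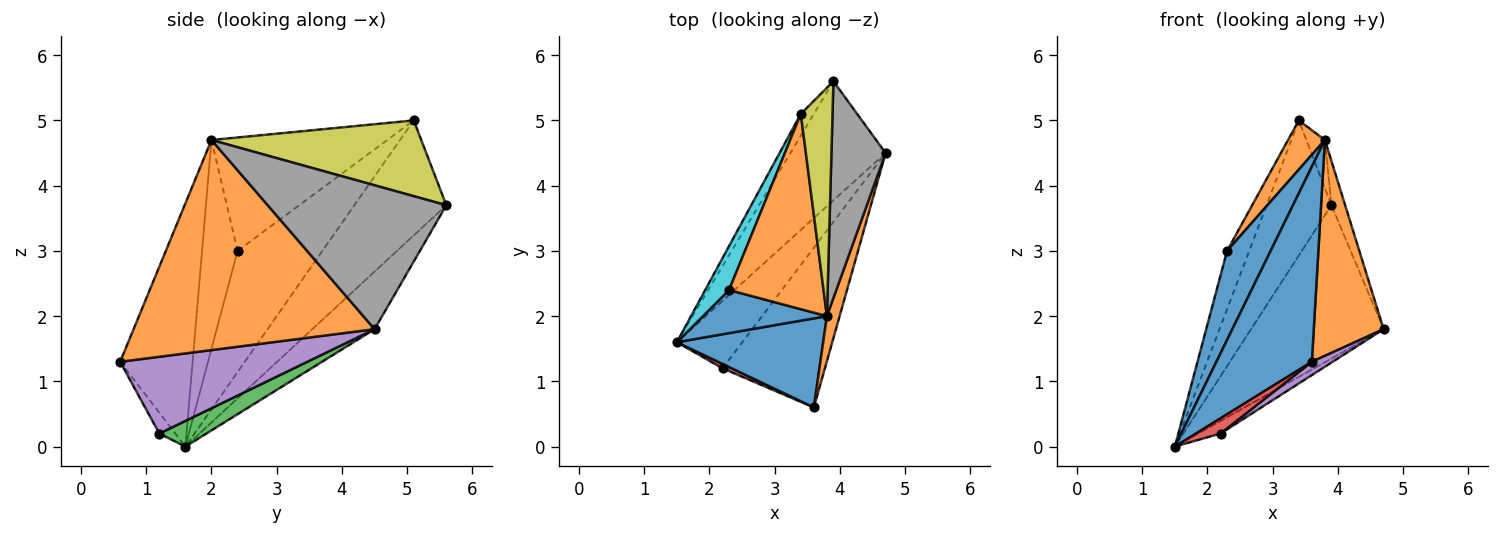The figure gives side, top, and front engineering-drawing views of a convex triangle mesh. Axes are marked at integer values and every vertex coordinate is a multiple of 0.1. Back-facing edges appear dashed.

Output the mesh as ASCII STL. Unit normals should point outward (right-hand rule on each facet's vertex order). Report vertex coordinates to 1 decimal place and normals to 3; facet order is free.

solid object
 facet normal -0.568 -0.749 0.342
  outer loop
   vertex 3.8 2.0 4.7
   vertex 1.5 1.6 0.0
   vertex 3.6 0.6 1.3
  endloop
 endfacet
 facet normal 0.959 -0.278 0.058
  outer loop
   vertex 3.8 2.0 4.7
   vertex 3.6 0.6 1.3
   vertex 4.7 4.5 1.8
  endloop
 endfacet
 facet normal 0.360 0.172 -0.917
  outer loop
   vertex 2.2 1.2 0.2
   vertex 1.5 1.6 0.0
   vertex 4.7 4.5 1.8
  endloop
 endfacet
 facet normal -0.532 -0.814 0.233
  outer loop
   vertex 2.2 1.2 0.2
   vertex 3.6 0.6 1.3
   vertex 1.5 1.6 0.0
  endloop
 endfacet
 facet normal 0.599 -0.067 -0.798
  outer loop
   vertex 2.2 1.2 0.2
   vertex 4.7 4.5 1.8
   vertex 3.6 0.6 1.3
  endloop
 endfacet
 facet normal -0.348 0.741 -0.575
  outer loop
   vertex 3.9 5.6 3.7
   vertex 4.7 4.5 1.8
   vertex 1.5 1.6 0.0
  endloop
 endfacet
 facet normal -0.814 0.574 -0.092
  outer loop
   vertex 3.9 5.6 3.7
   vertex 1.5 1.6 0.0
   vertex 3.4 5.1 5.0
  endloop
 endfacet
 facet normal 0.933 0.072 0.352
  outer loop
   vertex 3.9 5.6 3.7
   vertex 3.8 2.0 4.7
   vertex 4.7 4.5 1.8
  endloop
 endfacet
 facet normal 0.919 0.081 0.385
  outer loop
   vertex 3.9 5.6 3.7
   vertex 3.4 5.1 5.0
   vertex 3.8 2.0 4.7
  endloop
 endfacet
 facet normal -0.950 0.249 0.187
  outer loop
   vertex 2.3 2.4 3.0
   vertex 3.4 5.1 5.0
   vertex 1.5 1.6 0.0
  endloop
 endfacet
 facet normal -0.592 -0.726 0.351
  outer loop
   vertex 2.3 2.4 3.0
   vertex 1.5 1.6 0.0
   vertex 3.8 2.0 4.7
  endloop
 endfacet
 facet normal -0.759 -0.159 0.632
  outer loop
   vertex 2.3 2.4 3.0
   vertex 3.8 2.0 4.7
   vertex 3.4 5.1 5.0
  endloop
 endfacet
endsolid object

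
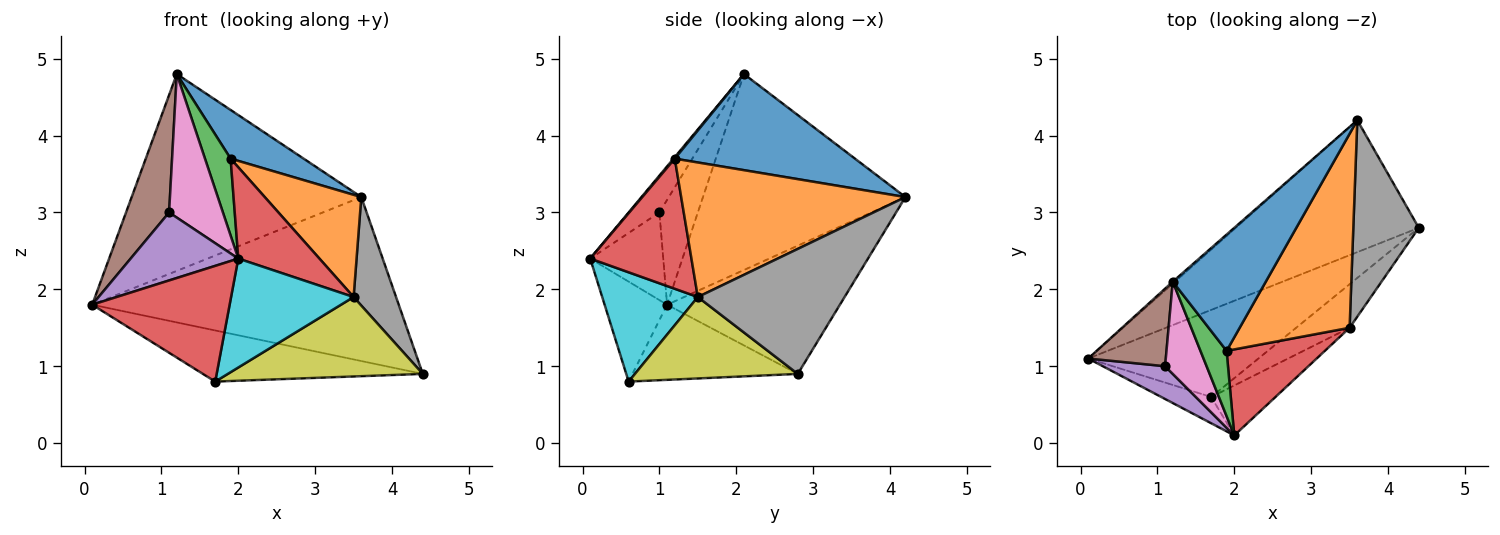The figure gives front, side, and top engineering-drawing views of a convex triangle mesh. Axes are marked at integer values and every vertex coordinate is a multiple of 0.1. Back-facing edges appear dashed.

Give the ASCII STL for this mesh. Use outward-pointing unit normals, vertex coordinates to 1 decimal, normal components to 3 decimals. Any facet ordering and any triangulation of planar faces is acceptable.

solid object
 facet normal -0.402 0.713 -0.574
  outer loop
   vertex 3.6 4.2 3.2
   vertex 4.4 2.8 0.9
   vertex 0.1 1.1 1.8
  endloop
 endfacet
 facet normal -0.661 0.750 -0.008
  outer loop
   vertex 3.6 4.2 3.2
   vertex 0.1 1.1 1.8
   vertex 1.2 2.1 4.8
  endloop
 endfacet
 facet normal -0.356 0.473 -0.806
  outer loop
   vertex 1.7 0.6 0.8
   vertex 0.1 1.1 1.8
   vertex 4.4 2.8 0.9
  endloop
 endfacet
 facet normal -0.405 -0.891 -0.203
  outer loop
   vertex 1.7 0.6 0.8
   vertex 2.0 0.1 2.4
   vertex 0.1 1.1 1.8
  endloop
 endfacet
 facet normal -0.522 -0.769 0.371
  outer loop
   vertex 1.1 1.0 3.0
   vertex 0.1 1.1 1.8
   vertex 2.0 0.1 2.4
  endloop
 endfacet
 facet normal -0.597 -0.669 0.442
  outer loop
   vertex 1.1 1.0 3.0
   vertex 1.2 2.1 4.8
   vertex 0.1 1.1 1.8
  endloop
 endfacet
 facet normal -0.433 -0.758 0.487
  outer loop
   vertex 1.1 1.0 3.0
   vertex 2.0 0.1 2.4
   vertex 1.2 2.1 4.8
  endloop
 endfacet
 facet normal 0.858 -0.248 0.450
  outer loop
   vertex 3.5 1.5 1.9
   vertex 4.4 2.8 0.9
   vertex 3.6 4.2 3.2
  endloop
 endfacet
 facet normal 0.591 -0.707 -0.388
  outer loop
   vertex 3.5 1.5 1.9
   vertex 1.7 0.6 0.8
   vertex 4.4 2.8 0.9
  endloop
 endfacet
 facet normal 0.579 -0.741 -0.340
  outer loop
   vertex 3.5 1.5 1.9
   vertex 2.0 0.1 2.4
   vertex 1.7 0.6 0.8
  endloop
 endfacet
 facet normal 0.690 -0.280 0.668
  outer loop
   vertex 1.9 1.2 3.7
   vertex 3.6 4.2 3.2
   vertex 1.2 2.1 4.8
  endloop
 endfacet
 facet normal 0.735 -0.316 0.600
  outer loop
   vertex 1.9 1.2 3.7
   vertex 3.5 1.5 1.9
   vertex 3.6 4.2 3.2
  endloop
 endfacet
 facet normal 0.038 -0.761 0.647
  outer loop
   vertex 1.9 1.2 3.7
   vertex 1.2 2.1 4.8
   vertex 2.0 0.1 2.4
  endloop
 endfacet
 facet normal 0.672 -0.539 0.508
  outer loop
   vertex 1.9 1.2 3.7
   vertex 2.0 0.1 2.4
   vertex 3.5 1.5 1.9
  endloop
 endfacet
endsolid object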